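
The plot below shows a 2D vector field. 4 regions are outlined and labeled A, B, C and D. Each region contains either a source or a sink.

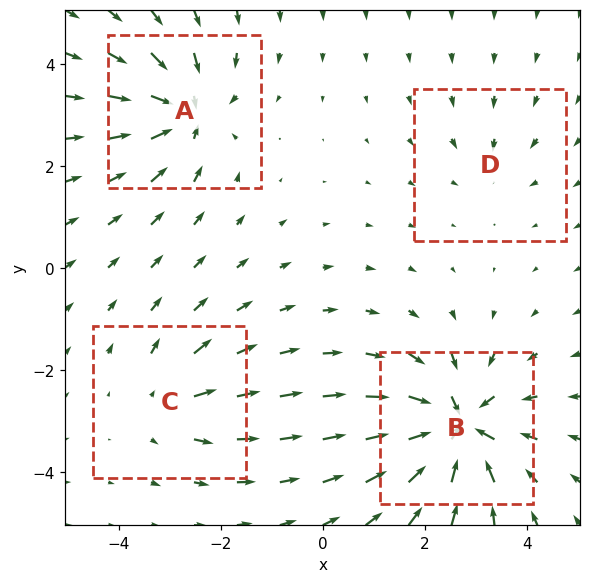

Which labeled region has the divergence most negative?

B

Divergence at each region's feature centre — A: about -6, B: about -9, C: about +4, D: about -2. Region B is most negative.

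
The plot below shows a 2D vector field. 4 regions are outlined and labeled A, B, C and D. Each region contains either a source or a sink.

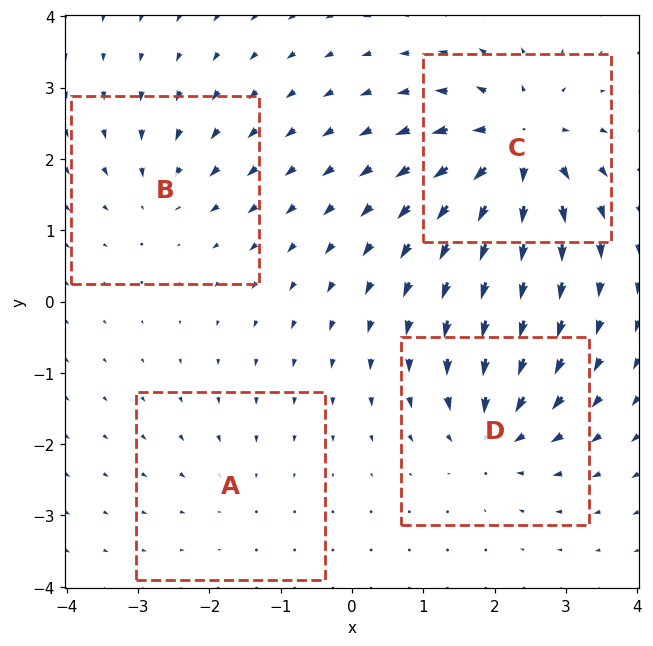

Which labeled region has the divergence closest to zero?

A

Divergence at each region's feature centre — A: about -3, B: about -4, C: about +9, D: about -6. Region A is closest to zero.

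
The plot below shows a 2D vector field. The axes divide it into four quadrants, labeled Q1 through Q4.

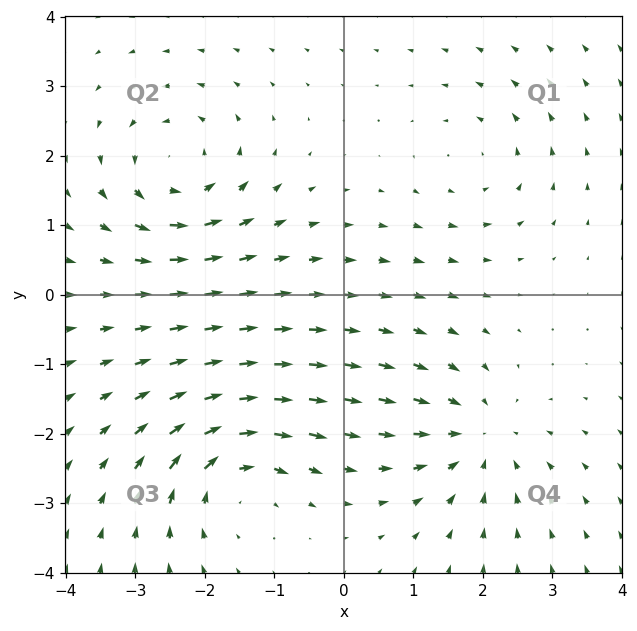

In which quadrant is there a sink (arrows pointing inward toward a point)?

The sink sits at approximately (1.9, -2.0), which lies in quadrant Q4. The divergence there is about -5, negative as expected for a sink.

Q4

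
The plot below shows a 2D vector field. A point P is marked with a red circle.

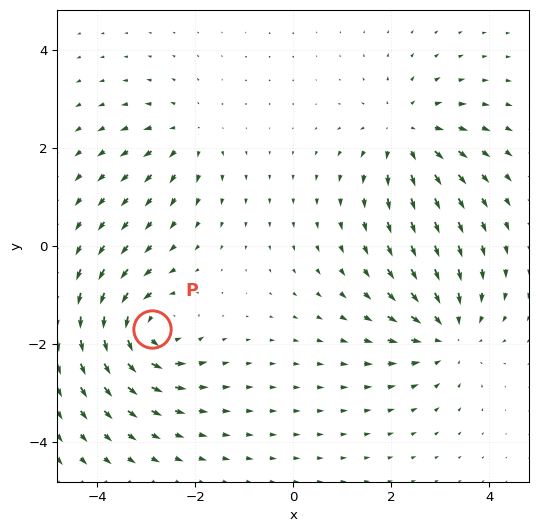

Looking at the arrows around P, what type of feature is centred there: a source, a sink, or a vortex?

vortex

At P (-2.9, -1.7) the arrows circulate counterclockwise. Divergence ≈0, curl about +7 — near-zero divergence with nonzero curl is a vortex.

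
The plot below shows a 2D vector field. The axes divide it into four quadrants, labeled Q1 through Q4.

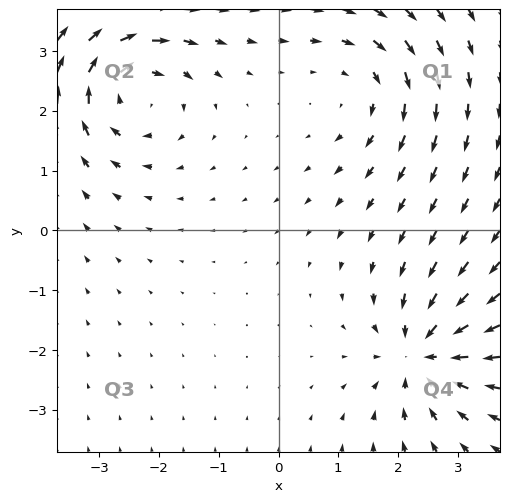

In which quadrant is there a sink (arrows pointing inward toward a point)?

Q4

The sink sits at approximately (2.4, -2.1), which lies in quadrant Q4. The divergence there is about -5, negative as expected for a sink.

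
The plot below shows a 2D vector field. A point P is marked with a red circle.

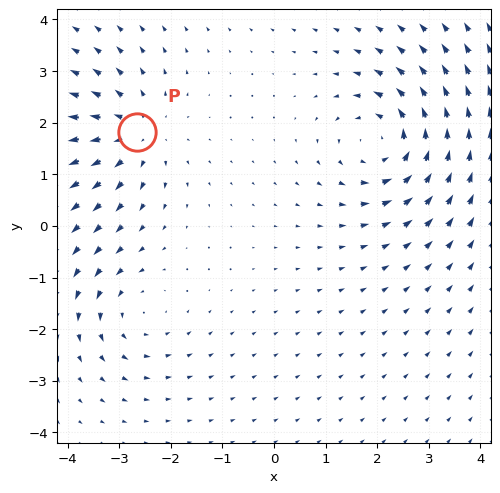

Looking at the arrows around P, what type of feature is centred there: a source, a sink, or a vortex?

At P (-2.6, 1.8) the arrows spread outward. Divergence about +3, curl ≈0 — positive divergence with near-zero curl is a source.

source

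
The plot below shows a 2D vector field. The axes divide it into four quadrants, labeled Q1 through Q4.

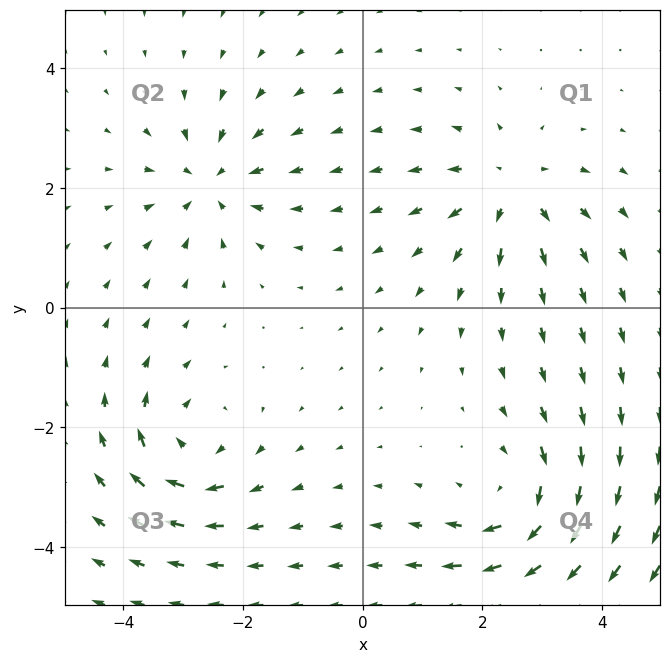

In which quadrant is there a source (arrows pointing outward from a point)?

The source sits at approximately (2.5, 2.0), which lies in quadrant Q1. The divergence there is about +4, positive as expected for a source.

Q1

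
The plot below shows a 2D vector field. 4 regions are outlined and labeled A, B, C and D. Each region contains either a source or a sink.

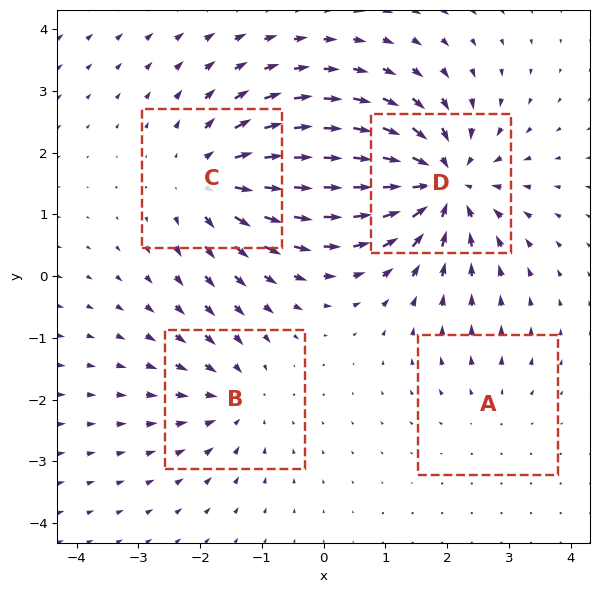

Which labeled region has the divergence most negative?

D

Divergence at each region's feature centre — A: about +2, B: about -4, C: about +6, D: about -8. Region D is most negative.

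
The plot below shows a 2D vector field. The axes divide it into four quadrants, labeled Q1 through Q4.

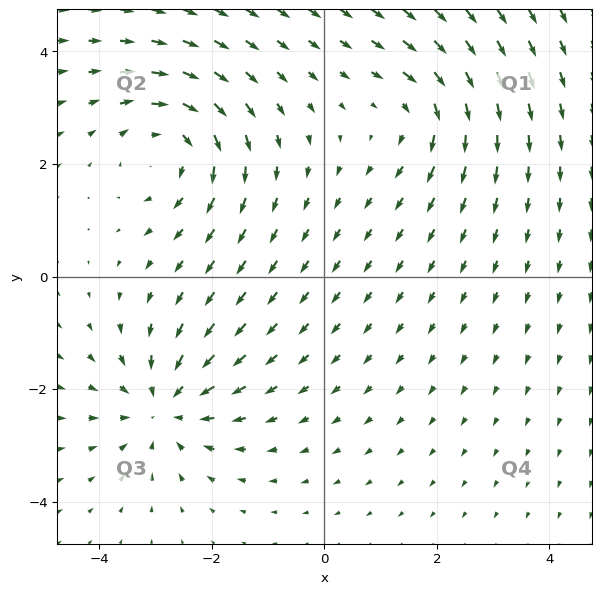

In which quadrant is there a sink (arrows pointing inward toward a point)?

Q3

The sink sits at approximately (-2.8, -2.3), which lies in quadrant Q3. The divergence there is about -4, negative as expected for a sink.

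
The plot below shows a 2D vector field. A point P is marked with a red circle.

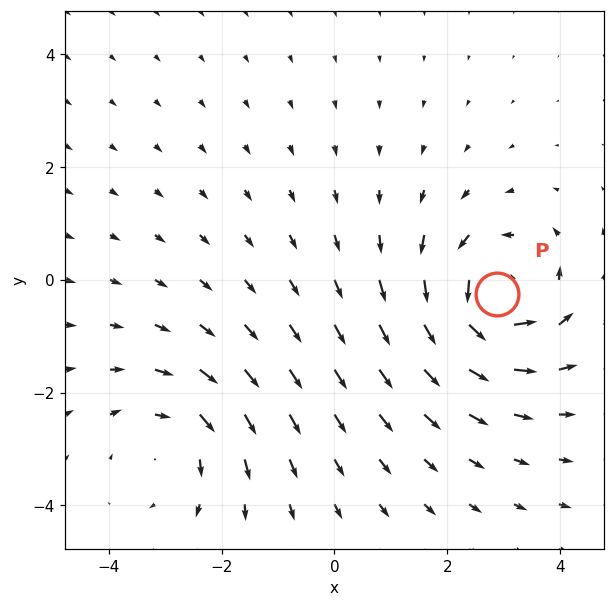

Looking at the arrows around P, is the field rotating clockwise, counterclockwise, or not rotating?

counterclockwise

Near P at (2.9, -0.2) the arrows circulate counterclockwise. The curl (z-component) there is about +6; positive curl means counterclockwise rotation.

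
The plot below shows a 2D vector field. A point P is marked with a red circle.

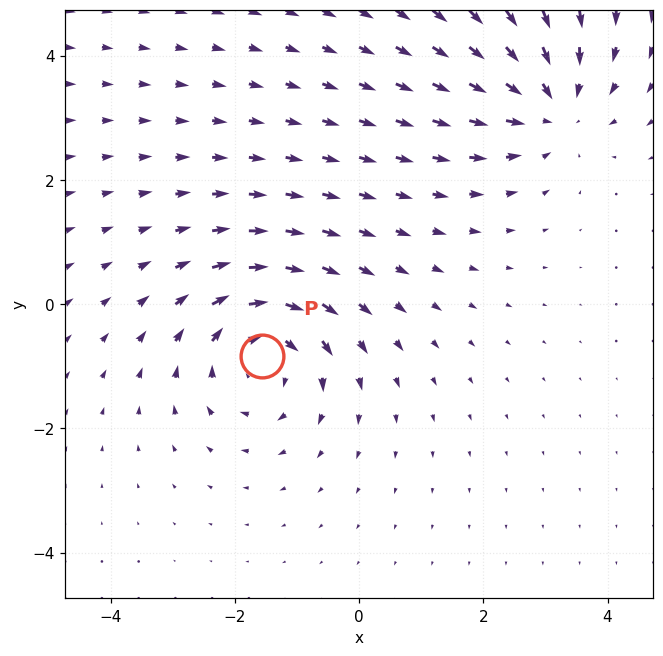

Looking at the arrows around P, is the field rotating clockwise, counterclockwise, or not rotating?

clockwise

Near P at (-1.6, -0.8) the arrows circulate clockwise. The curl (z-component) there is about -5; negative curl means clockwise rotation.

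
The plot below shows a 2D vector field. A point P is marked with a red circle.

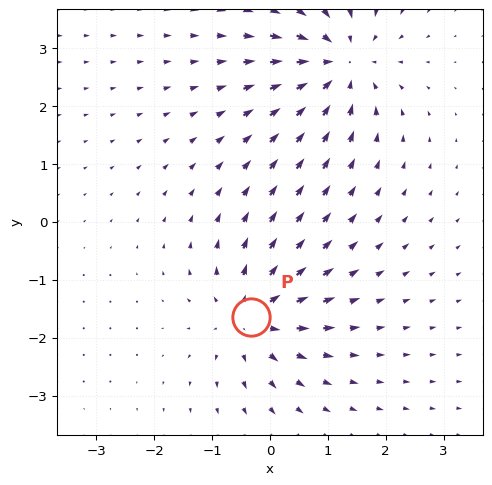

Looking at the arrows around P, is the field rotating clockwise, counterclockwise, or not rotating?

Near P at (-0.3, -1.6) the arrows show no circulation. The curl there is ≈0.

not rotating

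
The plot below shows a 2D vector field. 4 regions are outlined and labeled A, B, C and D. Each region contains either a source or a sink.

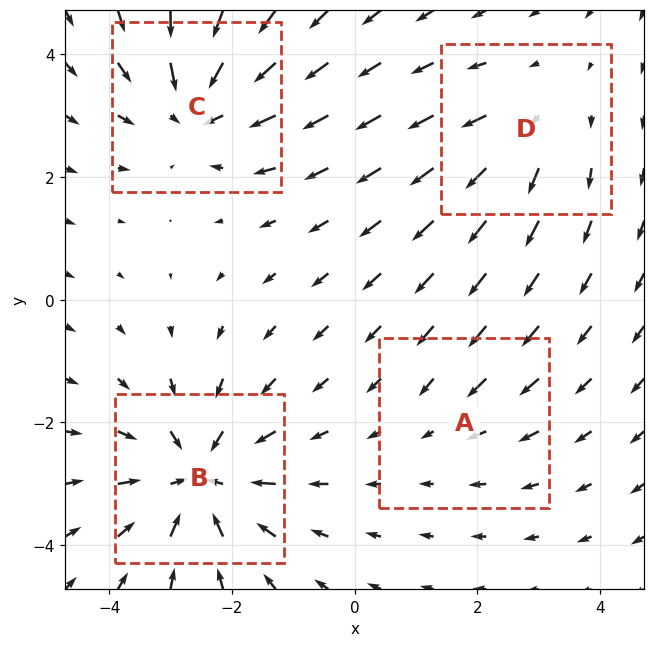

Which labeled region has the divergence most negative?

B

Divergence at each region's feature centre — A: about -2, B: about -6, C: about -5, D: about +3. Region B is most negative.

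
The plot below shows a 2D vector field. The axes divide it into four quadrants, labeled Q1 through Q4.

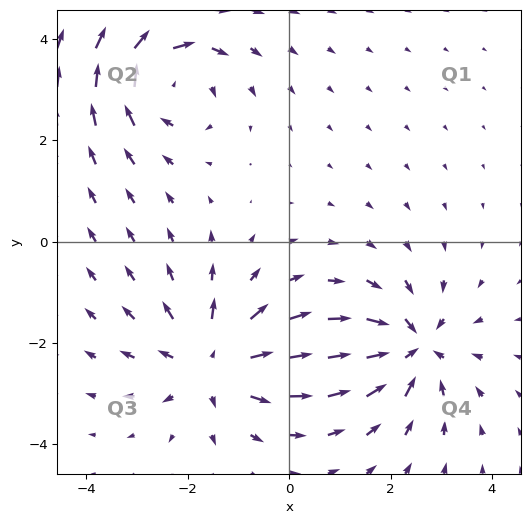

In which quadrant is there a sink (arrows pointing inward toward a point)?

Q4

The sink sits at approximately (2.4, -2.1), which lies in quadrant Q4. The divergence there is about -5, negative as expected for a sink.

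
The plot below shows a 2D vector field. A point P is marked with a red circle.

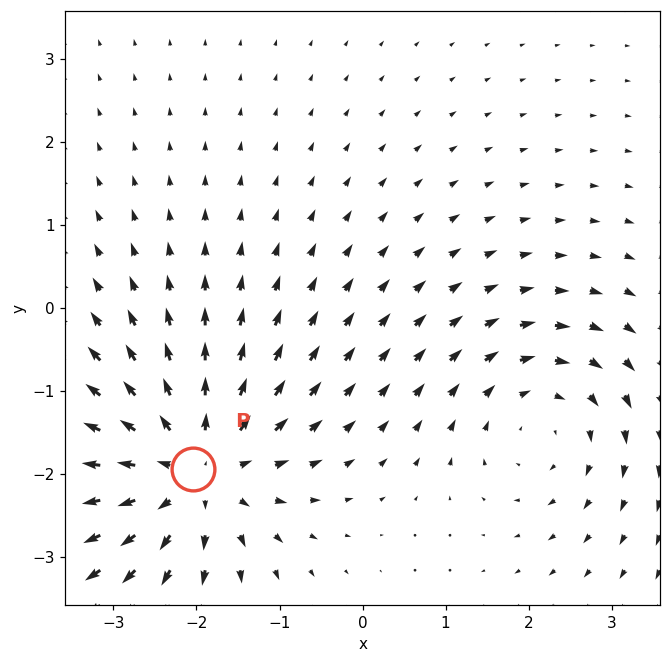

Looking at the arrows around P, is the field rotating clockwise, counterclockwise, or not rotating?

Near P at (-2.0, -1.9) the arrows show no circulation. The curl there is ≈0.

not rotating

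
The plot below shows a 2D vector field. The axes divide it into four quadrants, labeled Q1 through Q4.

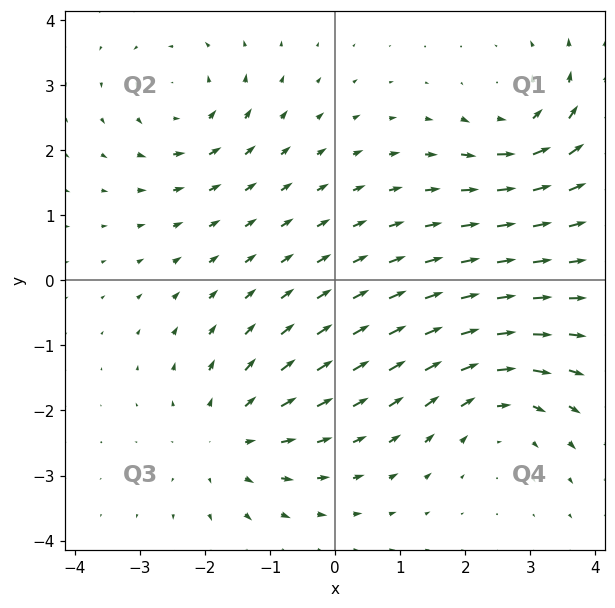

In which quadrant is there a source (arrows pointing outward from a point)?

The source sits at approximately (-1.6, -2.4), which lies in quadrant Q3. The divergence there is about +4, positive as expected for a source.

Q3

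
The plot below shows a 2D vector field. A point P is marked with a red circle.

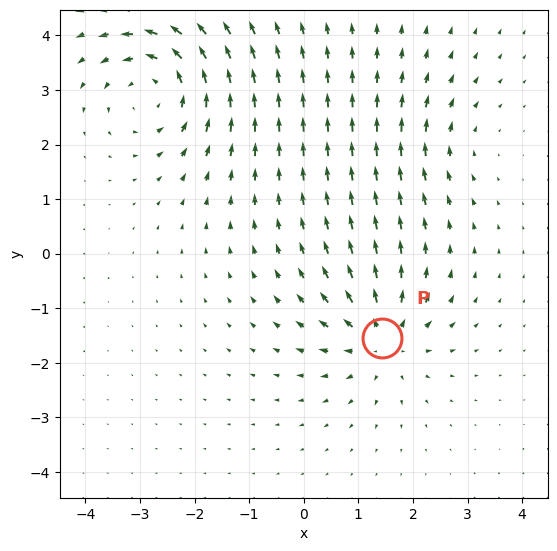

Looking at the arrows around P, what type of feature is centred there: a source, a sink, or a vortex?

At P (1.4, -1.5) the arrows spread outward. Divergence about +5, curl ≈0 — positive divergence with near-zero curl is a source.

source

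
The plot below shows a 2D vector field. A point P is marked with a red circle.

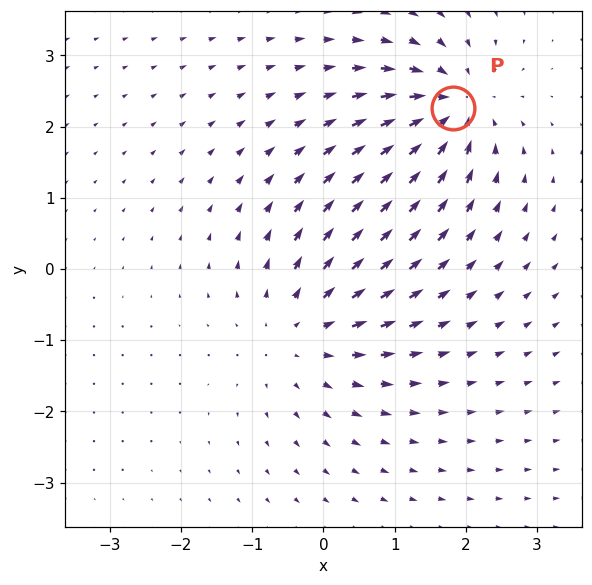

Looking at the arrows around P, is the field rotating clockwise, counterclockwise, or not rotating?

not rotating

Near P at (1.8, 2.3) the arrows show no circulation. The curl there is ≈0.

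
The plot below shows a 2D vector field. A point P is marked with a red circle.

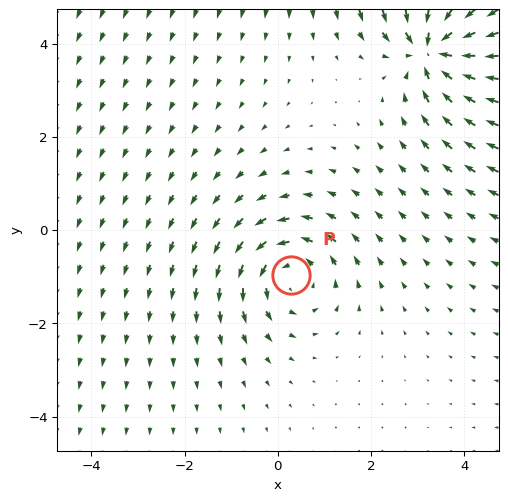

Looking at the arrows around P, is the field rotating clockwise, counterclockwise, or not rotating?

counterclockwise

Near P at (0.3, -1.0) the arrows circulate counterclockwise. The curl (z-component) there is about +3; positive curl means counterclockwise rotation.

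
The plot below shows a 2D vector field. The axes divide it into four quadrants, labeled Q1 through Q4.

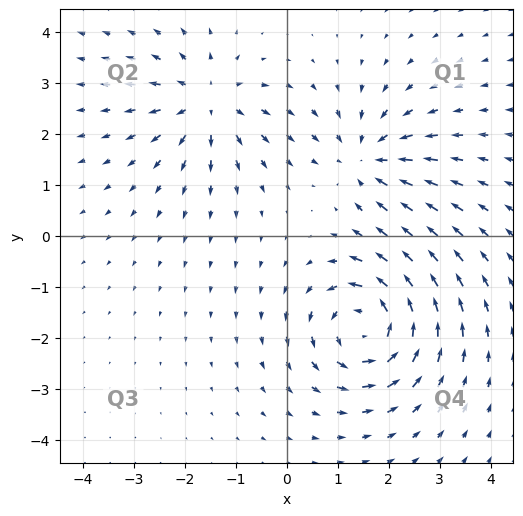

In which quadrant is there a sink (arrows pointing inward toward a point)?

Q1

The sink sits at approximately (1.6, 1.5), which lies in quadrant Q1. The divergence there is about -4, negative as expected for a sink.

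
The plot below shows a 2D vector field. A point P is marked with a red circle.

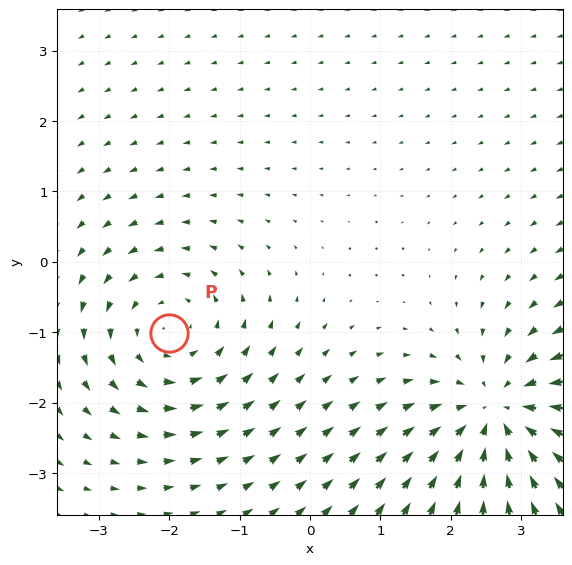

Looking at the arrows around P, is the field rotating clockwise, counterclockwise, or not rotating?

Near P at (-2.0, -1.0) the arrows circulate counterclockwise. The curl (z-component) there is about +2; positive curl means counterclockwise rotation.

counterclockwise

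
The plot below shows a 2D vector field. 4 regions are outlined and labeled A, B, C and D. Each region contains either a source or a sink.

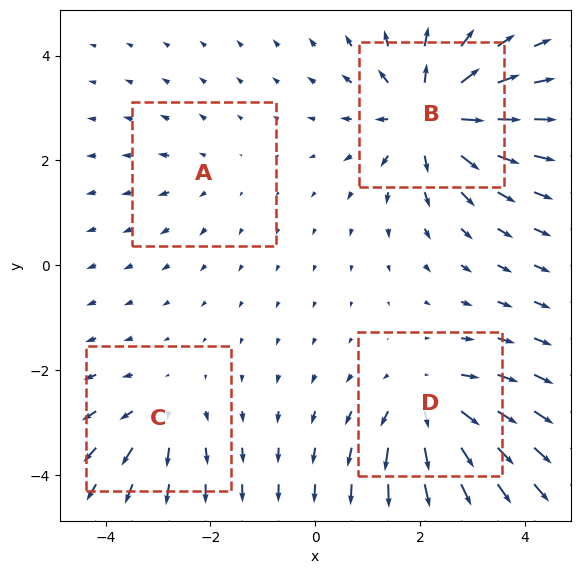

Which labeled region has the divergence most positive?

B

Divergence at each region's feature centre — A: about +2, B: about +7, C: about +3, D: about +6. Region B is most positive.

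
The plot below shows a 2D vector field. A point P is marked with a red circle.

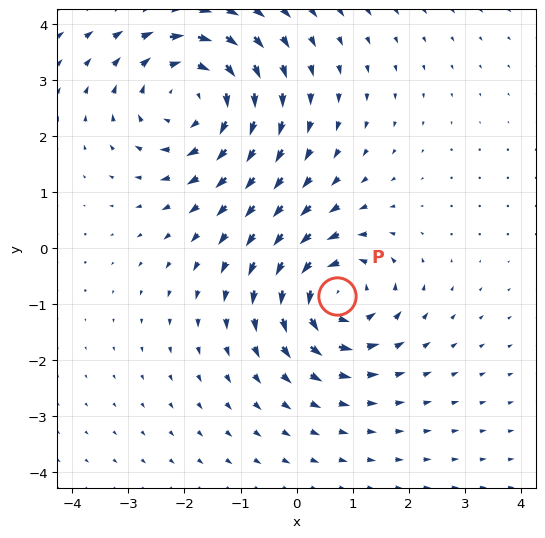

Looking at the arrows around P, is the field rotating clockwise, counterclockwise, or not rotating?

counterclockwise

Near P at (0.7, -0.9) the arrows circulate counterclockwise. The curl (z-component) there is about +4; positive curl means counterclockwise rotation.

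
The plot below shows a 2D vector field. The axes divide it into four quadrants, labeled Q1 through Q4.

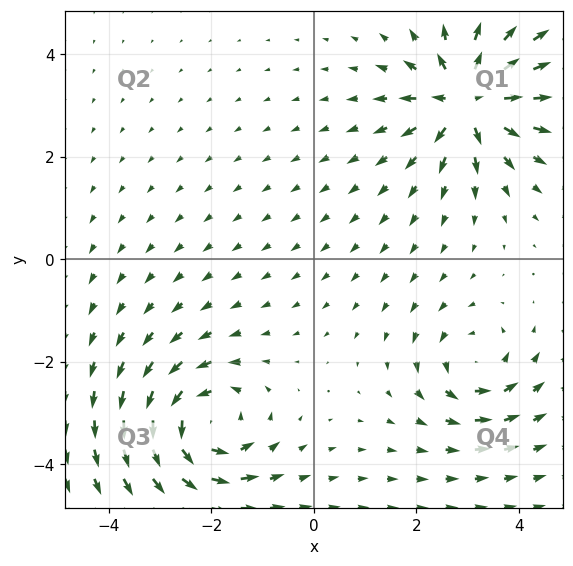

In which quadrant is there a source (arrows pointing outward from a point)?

The source sits at approximately (3.0, 3.1), which lies in quadrant Q1. The divergence there is about +6, positive as expected for a source.

Q1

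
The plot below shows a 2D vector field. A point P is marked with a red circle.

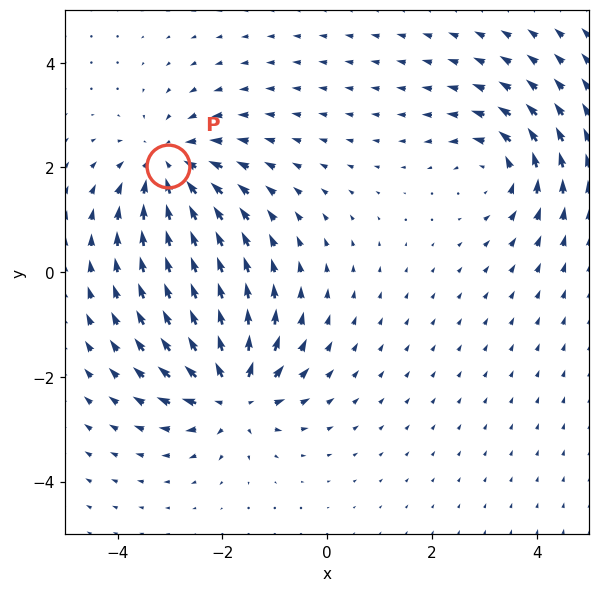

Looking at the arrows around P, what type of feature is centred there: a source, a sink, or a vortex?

sink

At P (-3.0, 2.0) the arrows converge inward. Divergence about -5, curl ≈0 — negative divergence with near-zero curl is a sink.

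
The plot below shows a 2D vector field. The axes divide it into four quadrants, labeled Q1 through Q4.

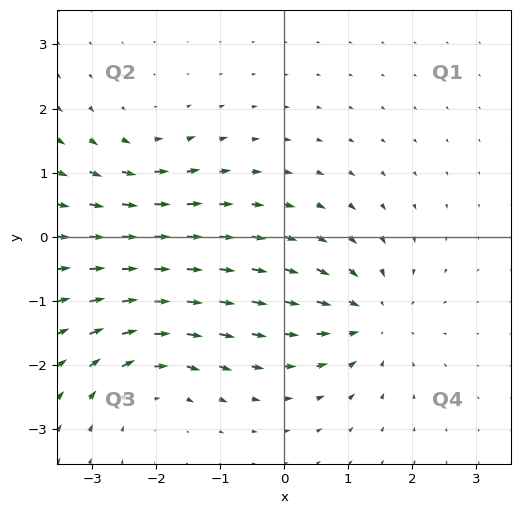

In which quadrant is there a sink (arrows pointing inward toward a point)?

Q4

The sink sits at approximately (1.3, -1.3), which lies in quadrant Q4. The divergence there is about -5, negative as expected for a sink.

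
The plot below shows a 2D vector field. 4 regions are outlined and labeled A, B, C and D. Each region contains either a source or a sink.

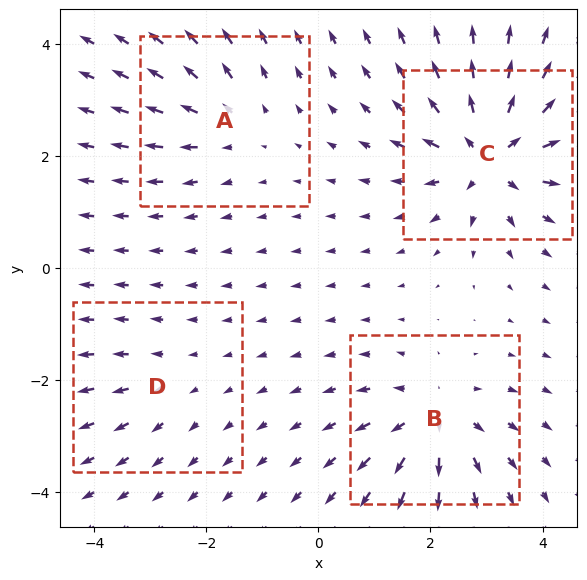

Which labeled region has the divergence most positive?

Divergence at each region's feature centre — A: about +4, B: about +5, C: about +8, D: about +2. Region C is most positive.

C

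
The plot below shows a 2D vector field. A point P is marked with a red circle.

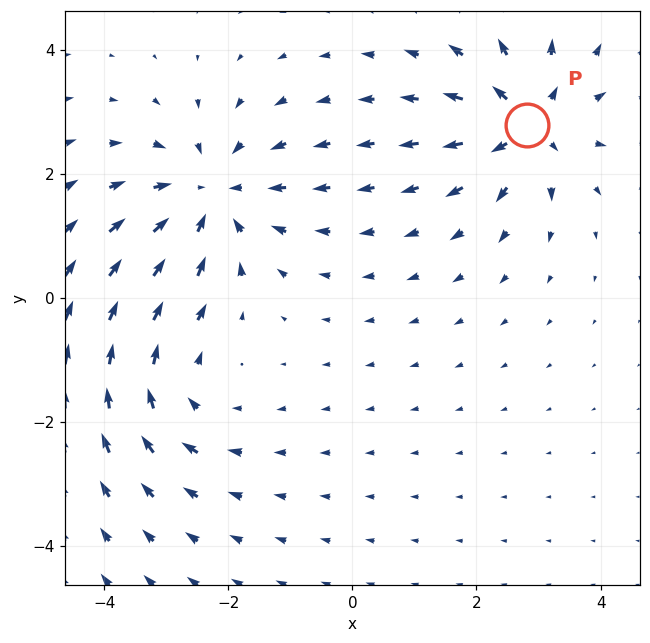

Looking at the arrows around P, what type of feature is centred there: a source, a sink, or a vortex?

source

At P (2.8, 2.8) the arrows spread outward. Divergence about +5, curl ≈0 — positive divergence with near-zero curl is a source.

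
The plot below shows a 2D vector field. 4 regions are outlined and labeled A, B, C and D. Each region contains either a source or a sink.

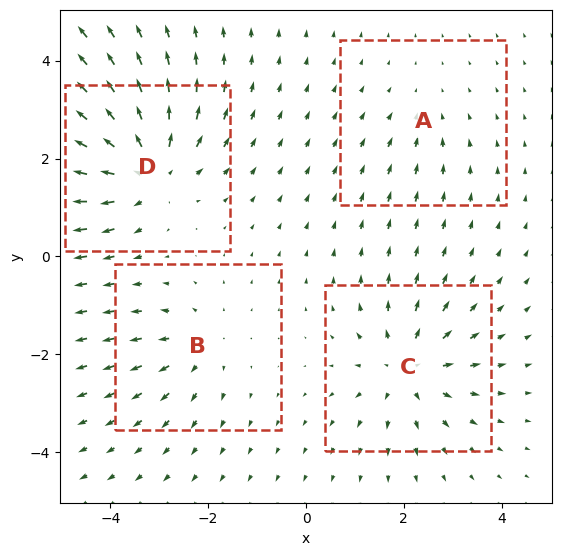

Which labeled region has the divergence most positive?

Divergence at each region's feature centre — A: about -2, B: about +3, C: about +5, D: about +7. Region D is most positive.

D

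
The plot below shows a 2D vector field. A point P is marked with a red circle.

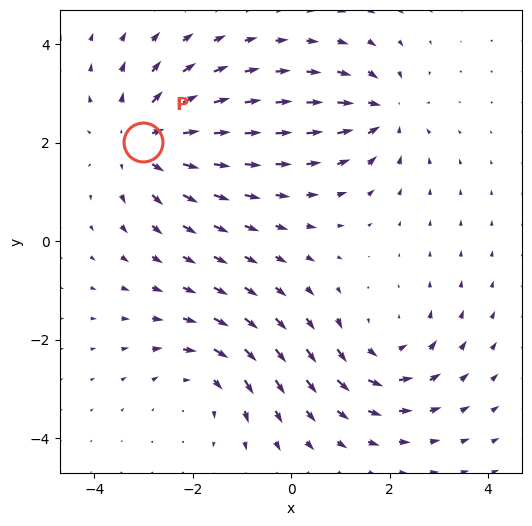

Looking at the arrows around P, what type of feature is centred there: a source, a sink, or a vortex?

At P (-3.0, 2.0) the arrows spread outward. Divergence about +3, curl ≈0 — positive divergence with near-zero curl is a source.

source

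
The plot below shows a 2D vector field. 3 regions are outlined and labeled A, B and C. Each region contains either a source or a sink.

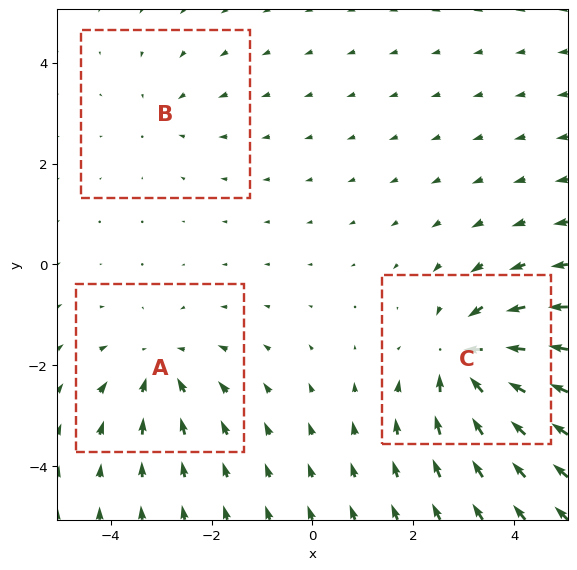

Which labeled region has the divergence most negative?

Divergence at each region's feature centre — A: about -3, B: about -2, C: about -5. Region C is most negative.

C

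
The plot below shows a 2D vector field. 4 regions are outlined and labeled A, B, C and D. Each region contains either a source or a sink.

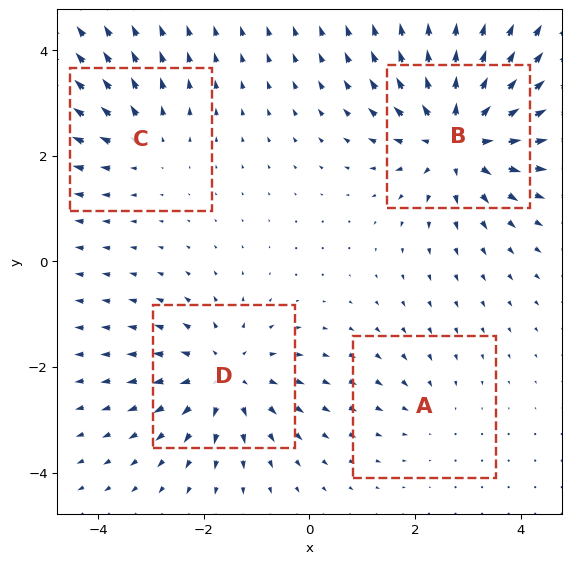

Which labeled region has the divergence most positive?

B

Divergence at each region's feature centre — A: about -2, B: about +6, C: about +3, D: about +5. Region B is most positive.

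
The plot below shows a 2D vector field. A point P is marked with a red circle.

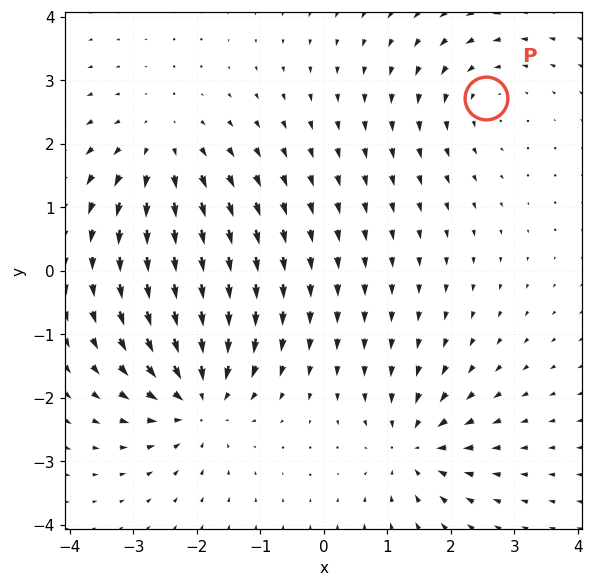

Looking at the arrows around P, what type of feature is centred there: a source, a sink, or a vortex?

At P (2.6, 2.7) the arrows circulate counterclockwise. Divergence ≈0, curl about +3 — near-zero divergence with nonzero curl is a vortex.

vortex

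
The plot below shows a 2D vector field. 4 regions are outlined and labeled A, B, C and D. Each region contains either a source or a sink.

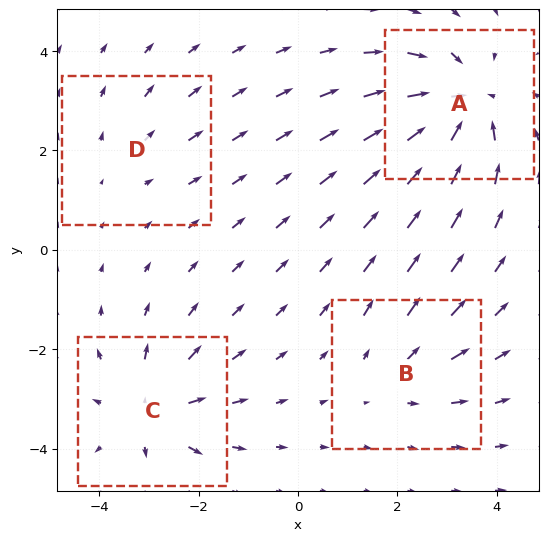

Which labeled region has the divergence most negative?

A

Divergence at each region's feature centre — A: about -7, B: about +3, C: about +5, D: about +2. Region A is most negative.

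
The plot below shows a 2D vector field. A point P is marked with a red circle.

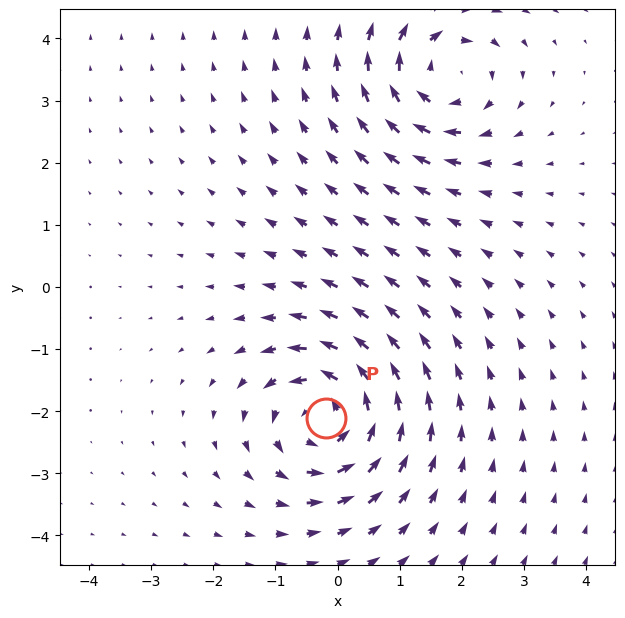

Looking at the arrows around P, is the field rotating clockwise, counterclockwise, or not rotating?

counterclockwise

Near P at (-0.2, -2.1) the arrows circulate counterclockwise. The curl (z-component) there is about +4; positive curl means counterclockwise rotation.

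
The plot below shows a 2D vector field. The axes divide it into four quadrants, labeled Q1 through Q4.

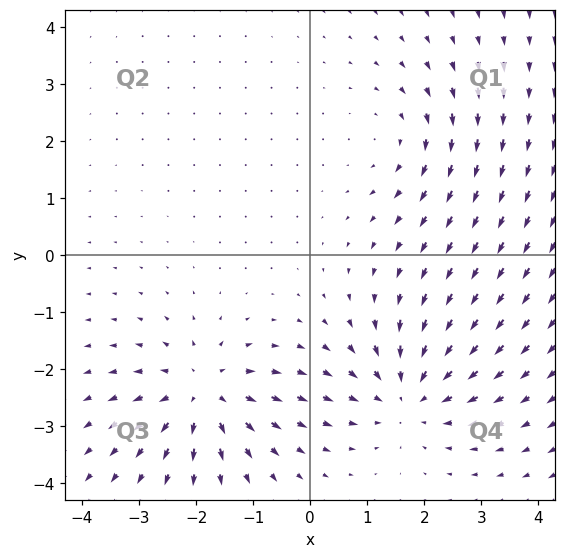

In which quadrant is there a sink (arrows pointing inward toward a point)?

Q4

The sink sits at approximately (1.7, -2.5), which lies in quadrant Q4. The divergence there is about -4, negative as expected for a sink.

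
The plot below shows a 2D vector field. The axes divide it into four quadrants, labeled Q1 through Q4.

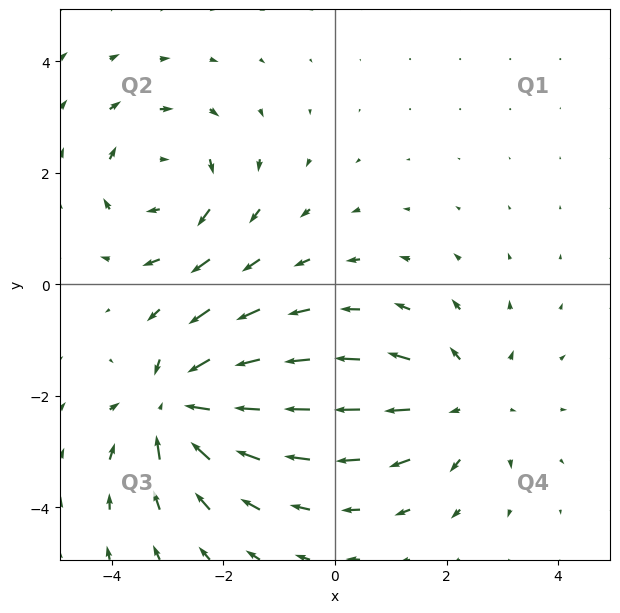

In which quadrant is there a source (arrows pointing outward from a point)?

The source sits at approximately (2.3, -2.1), which lies in quadrant Q4. The divergence there is about +3, positive as expected for a source.

Q4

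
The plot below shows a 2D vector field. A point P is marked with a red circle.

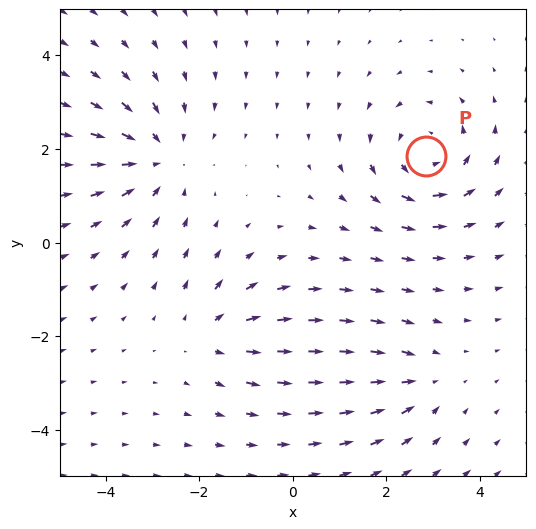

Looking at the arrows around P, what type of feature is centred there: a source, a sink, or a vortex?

At P (2.8, 1.9) the arrows circulate counterclockwise. Divergence ≈0, curl about +4 — near-zero divergence with nonzero curl is a vortex.

vortex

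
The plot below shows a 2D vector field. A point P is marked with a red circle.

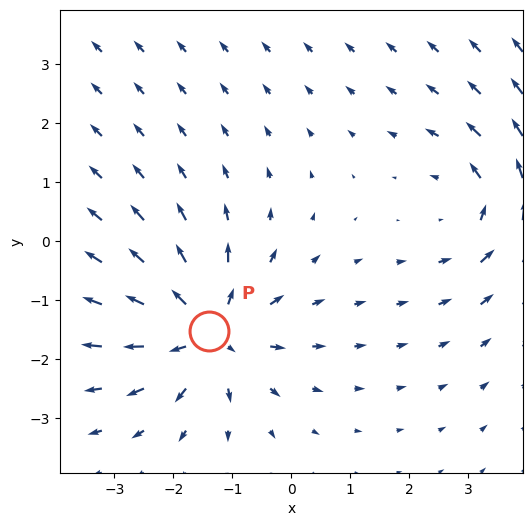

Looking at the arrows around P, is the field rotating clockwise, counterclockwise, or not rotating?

Near P at (-1.4, -1.5) the arrows show no circulation. The curl there is ≈0.

not rotating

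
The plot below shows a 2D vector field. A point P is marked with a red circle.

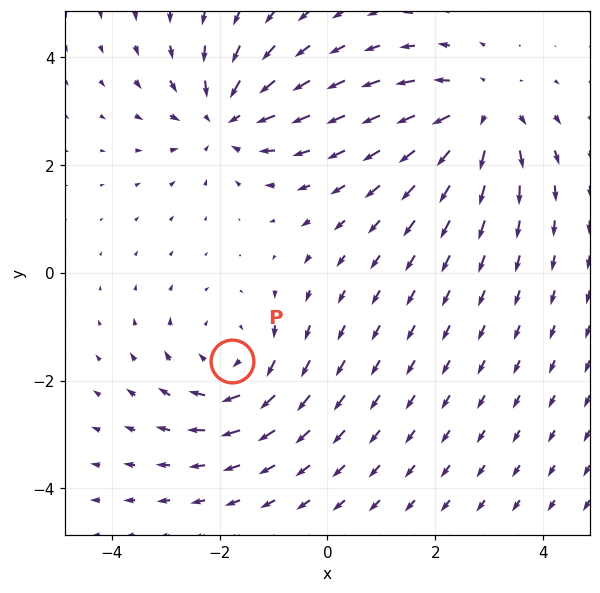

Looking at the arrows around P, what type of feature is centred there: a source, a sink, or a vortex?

At P (-1.8, -1.6) the arrows circulate clockwise. Divergence ≈0, curl about -3 — near-zero divergence with nonzero curl is a vortex.

vortex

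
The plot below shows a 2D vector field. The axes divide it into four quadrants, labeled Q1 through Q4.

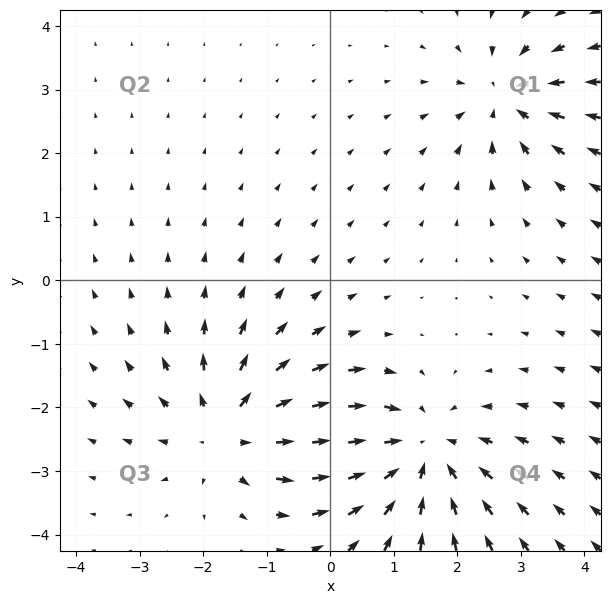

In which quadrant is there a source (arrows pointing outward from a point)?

Q3

The source sits at approximately (-1.6, -2.4), which lies in quadrant Q3. The divergence there is about +4, positive as expected for a source.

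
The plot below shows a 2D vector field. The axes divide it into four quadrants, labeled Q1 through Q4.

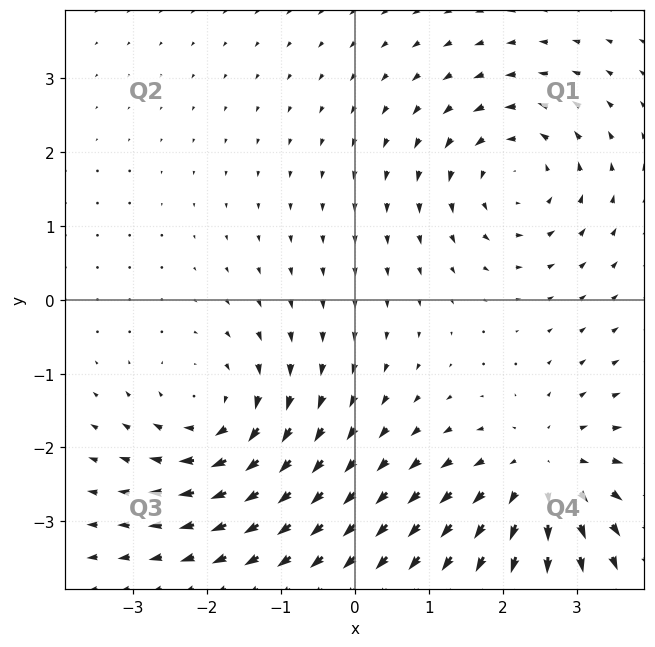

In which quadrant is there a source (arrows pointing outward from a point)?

Q4

The source sits at approximately (2.5, -2.4), which lies in quadrant Q4. The divergence there is about +4, positive as expected for a source.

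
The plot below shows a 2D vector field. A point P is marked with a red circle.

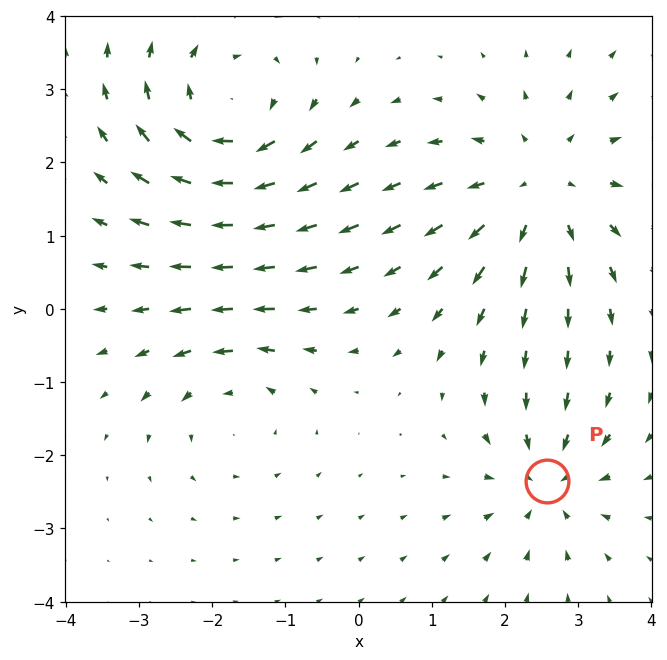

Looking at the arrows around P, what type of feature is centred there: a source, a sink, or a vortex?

sink

At P (2.6, -2.4) the arrows converge inward. Divergence about -4, curl ≈0 — negative divergence with near-zero curl is a sink.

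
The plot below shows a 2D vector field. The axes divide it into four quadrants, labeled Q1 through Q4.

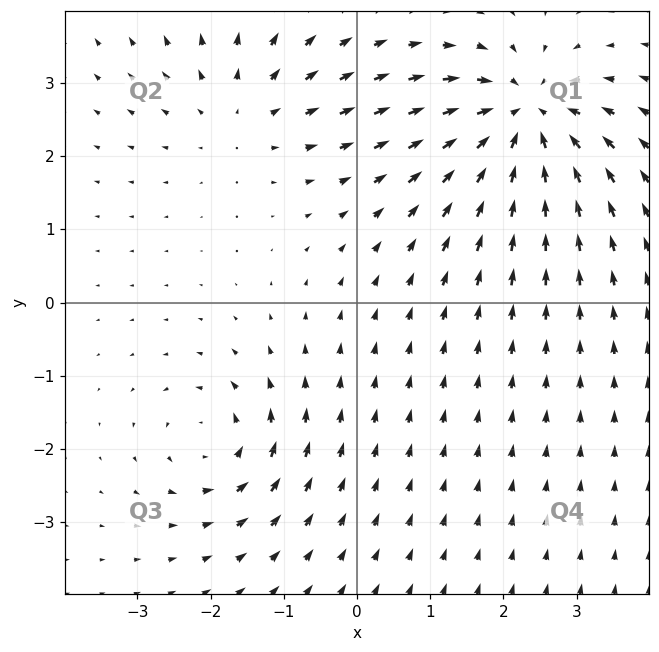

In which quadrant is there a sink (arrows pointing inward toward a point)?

Q1

The sink sits at approximately (2.3, 2.5), which lies in quadrant Q1. The divergence there is about -6, negative as expected for a sink.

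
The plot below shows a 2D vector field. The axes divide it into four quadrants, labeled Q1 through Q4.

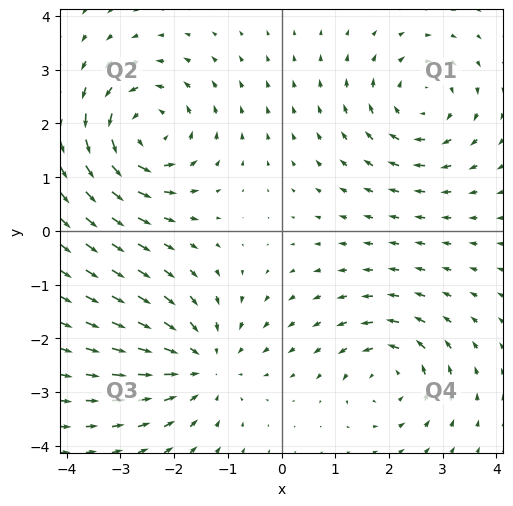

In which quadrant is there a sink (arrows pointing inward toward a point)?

Q3

The sink sits at approximately (-1.5, -2.5), which lies in quadrant Q3. The divergence there is about -4, negative as expected for a sink.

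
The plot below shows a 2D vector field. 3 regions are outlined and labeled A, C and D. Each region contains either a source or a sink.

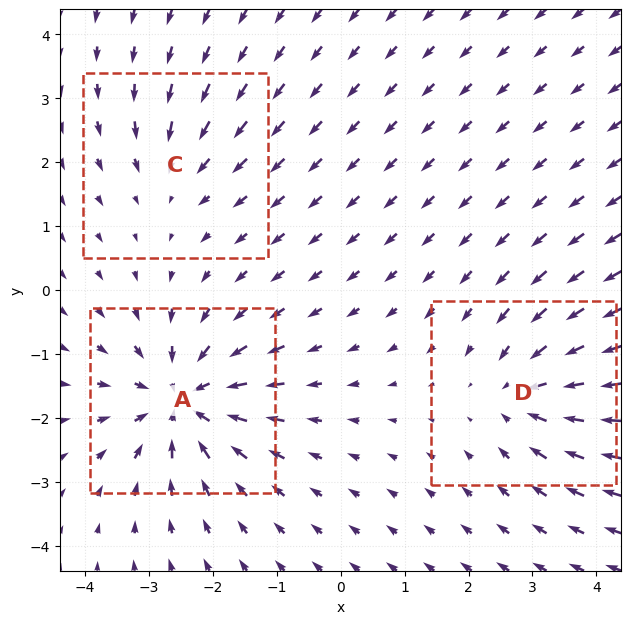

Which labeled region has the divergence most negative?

Divergence at each region's feature centre — A: about -5, C: about -2, D: about -4. Region A is most negative.

A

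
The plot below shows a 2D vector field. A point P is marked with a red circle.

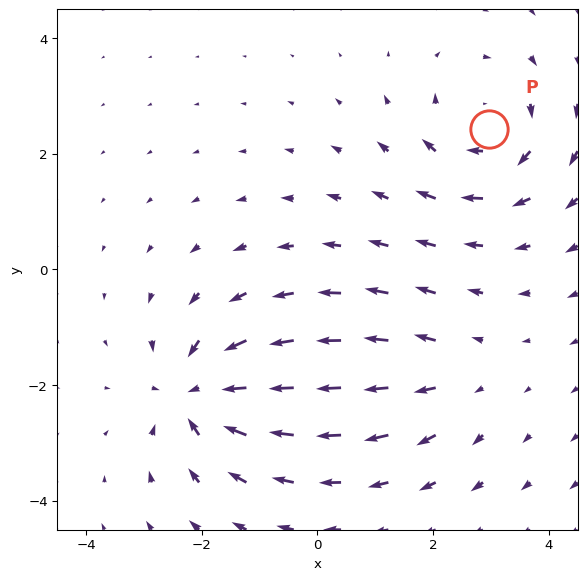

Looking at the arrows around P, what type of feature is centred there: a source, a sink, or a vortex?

At P (3.0, 2.4) the arrows circulate clockwise. Divergence ≈0, curl about -4 — near-zero divergence with nonzero curl is a vortex.

vortex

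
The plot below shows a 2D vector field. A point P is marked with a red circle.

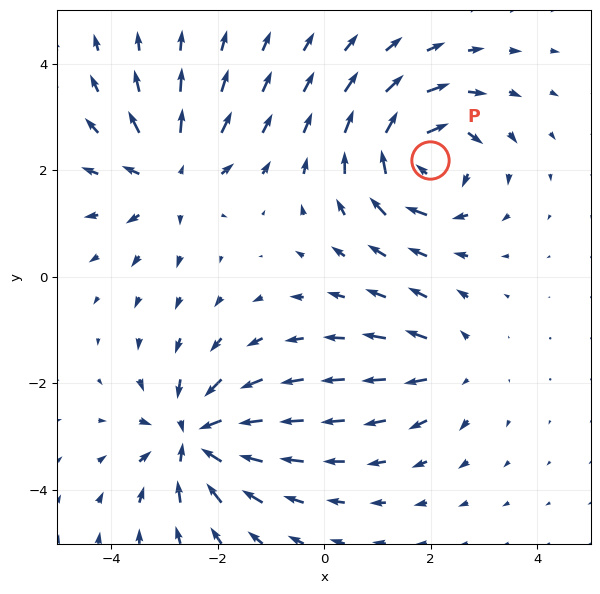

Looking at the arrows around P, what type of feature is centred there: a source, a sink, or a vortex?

vortex

At P (2.0, 2.2) the arrows circulate clockwise. Divergence ≈0, curl about -6 — near-zero divergence with nonzero curl is a vortex.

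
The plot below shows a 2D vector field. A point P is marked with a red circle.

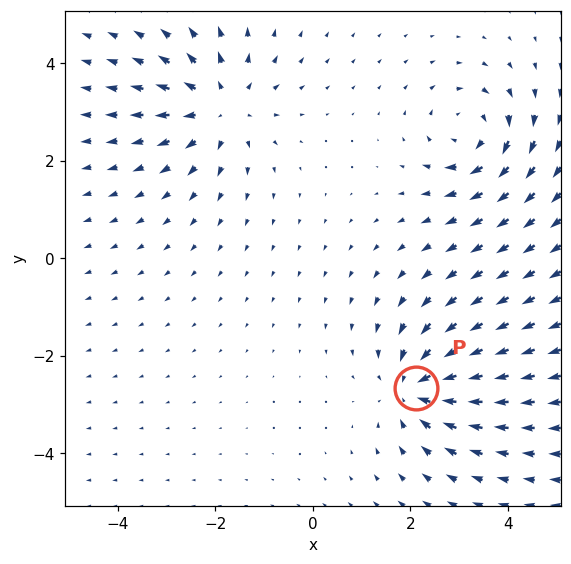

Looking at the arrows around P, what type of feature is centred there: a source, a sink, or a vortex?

sink

At P (2.1, -2.7) the arrows converge inward. Divergence about -5, curl ≈0 — negative divergence with near-zero curl is a sink.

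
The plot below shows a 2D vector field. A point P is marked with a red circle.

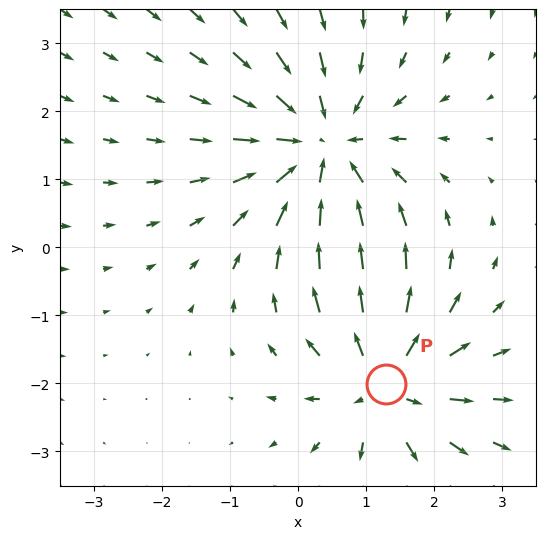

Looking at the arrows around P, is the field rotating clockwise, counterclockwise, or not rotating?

not rotating

Near P at (1.3, -2.0) the arrows show no circulation. The curl there is ≈0.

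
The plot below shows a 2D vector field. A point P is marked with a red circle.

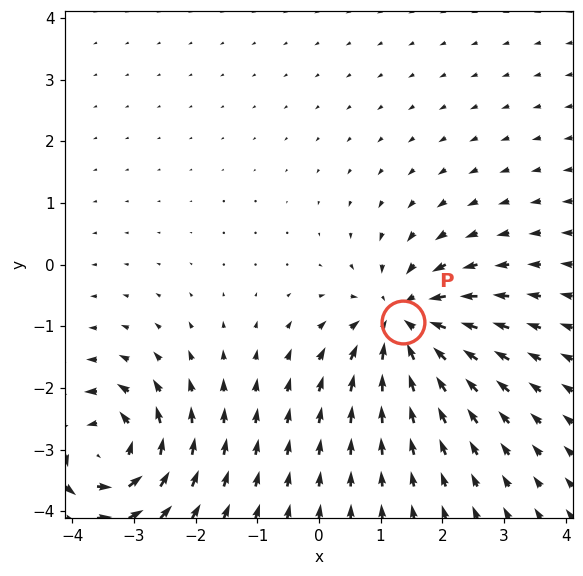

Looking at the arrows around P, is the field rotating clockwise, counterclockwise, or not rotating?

Near P at (1.4, -0.9) the arrows show no circulation. The curl there is ≈0.

not rotating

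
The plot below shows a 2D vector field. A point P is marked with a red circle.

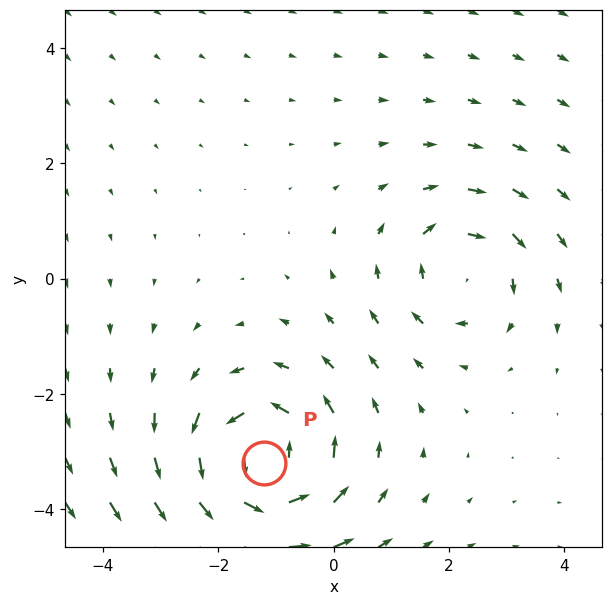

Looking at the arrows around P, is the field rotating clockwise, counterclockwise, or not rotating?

Near P at (-1.2, -3.2) the arrows circulate counterclockwise. The curl (z-component) there is about +5; positive curl means counterclockwise rotation.

counterclockwise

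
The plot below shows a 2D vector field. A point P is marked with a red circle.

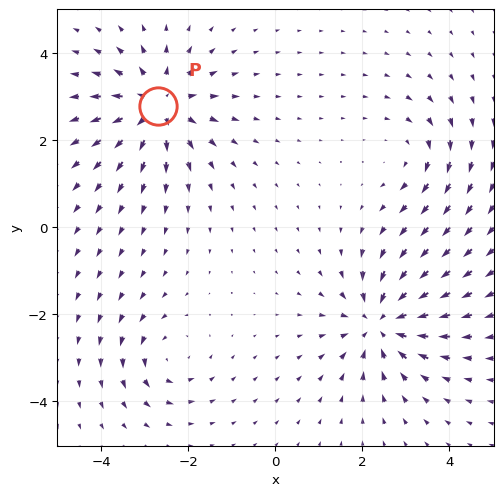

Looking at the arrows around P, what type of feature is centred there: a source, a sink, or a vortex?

source

At P (-2.7, 2.8) the arrows spread outward. Divergence about +5, curl ≈0 — positive divergence with near-zero curl is a source.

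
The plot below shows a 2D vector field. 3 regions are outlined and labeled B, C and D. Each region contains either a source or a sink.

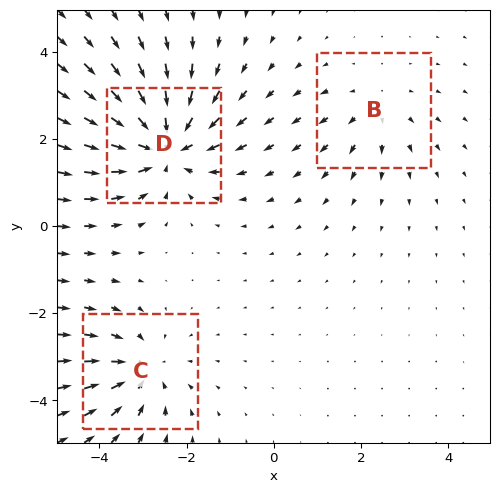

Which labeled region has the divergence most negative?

Divergence at each region's feature centre — B: about +2, C: about -3, D: about -5. Region D is most negative.

D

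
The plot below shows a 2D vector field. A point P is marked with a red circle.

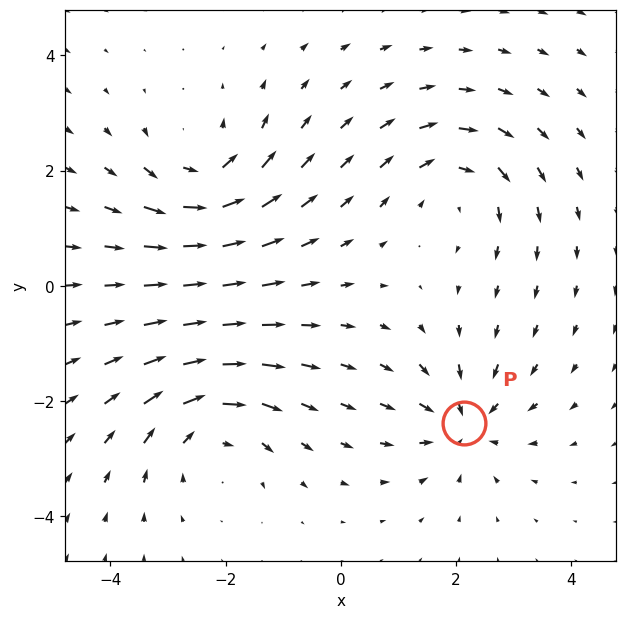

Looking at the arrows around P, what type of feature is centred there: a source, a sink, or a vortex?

At P (2.1, -2.4) the arrows converge inward. Divergence about -5, curl ≈0 — negative divergence with near-zero curl is a sink.

sink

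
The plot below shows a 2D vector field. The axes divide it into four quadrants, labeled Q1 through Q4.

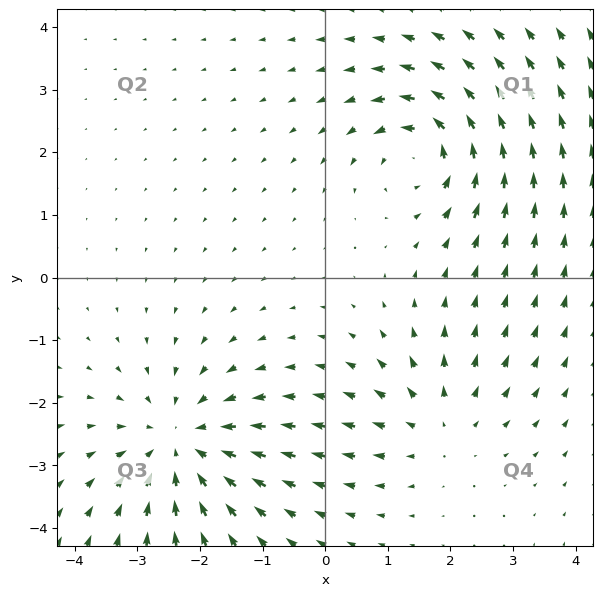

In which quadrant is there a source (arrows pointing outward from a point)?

The source sits at approximately (1.8, -2.3), which lies in quadrant Q4. The divergence there is about +3, positive as expected for a source.

Q4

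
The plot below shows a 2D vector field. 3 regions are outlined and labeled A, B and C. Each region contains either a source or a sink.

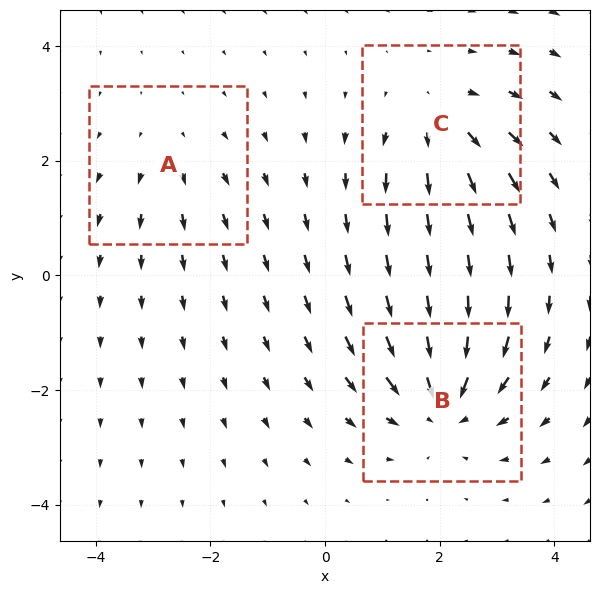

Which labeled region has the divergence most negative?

Divergence at each region's feature centre — A: about +2, B: about -4, C: about +3. Region B is most negative.

B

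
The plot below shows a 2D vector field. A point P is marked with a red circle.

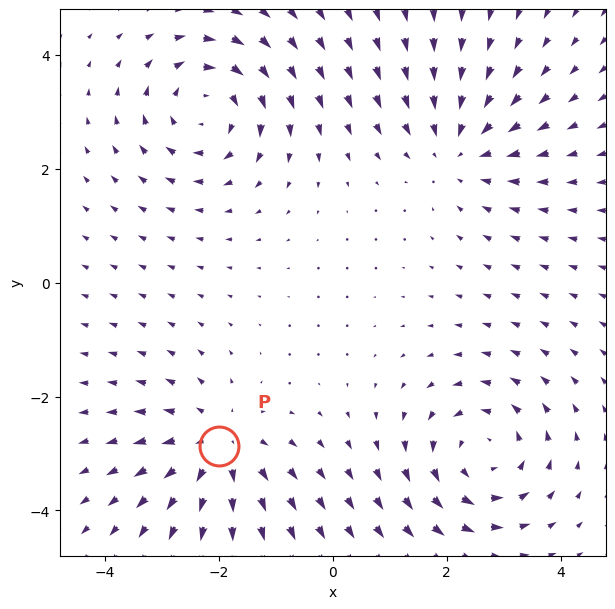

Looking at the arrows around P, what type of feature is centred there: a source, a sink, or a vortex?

source

At P (-2.0, -2.9) the arrows spread outward. Divergence about +3, curl ≈0 — positive divergence with near-zero curl is a source.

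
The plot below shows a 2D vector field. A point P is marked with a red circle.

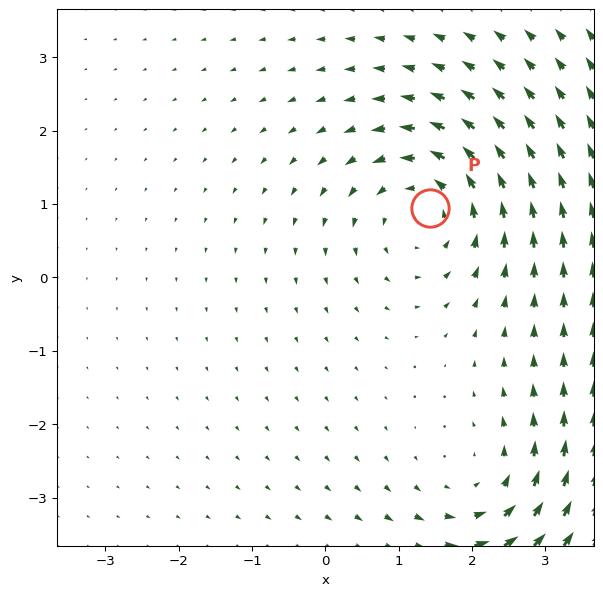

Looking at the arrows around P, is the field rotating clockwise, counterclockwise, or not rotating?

Near P at (1.4, 0.9) the arrows circulate counterclockwise. The curl (z-component) there is about +5; positive curl means counterclockwise rotation.

counterclockwise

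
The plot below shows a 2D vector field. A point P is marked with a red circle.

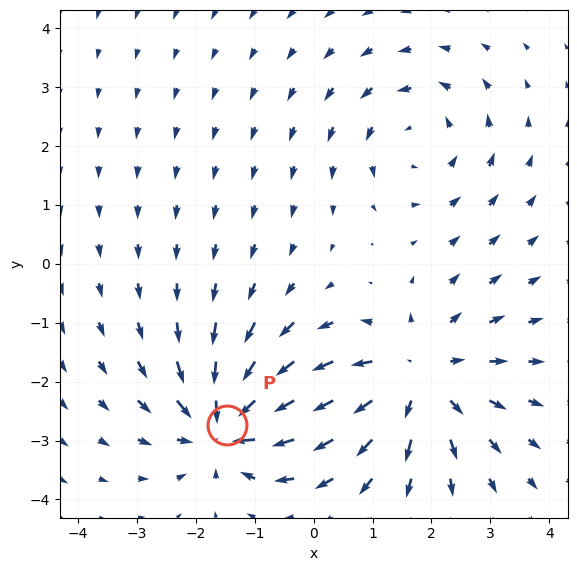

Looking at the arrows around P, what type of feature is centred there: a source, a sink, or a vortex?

At P (-1.5, -2.7) the arrows converge inward. Divergence about -6, curl ≈0 — negative divergence with near-zero curl is a sink.

sink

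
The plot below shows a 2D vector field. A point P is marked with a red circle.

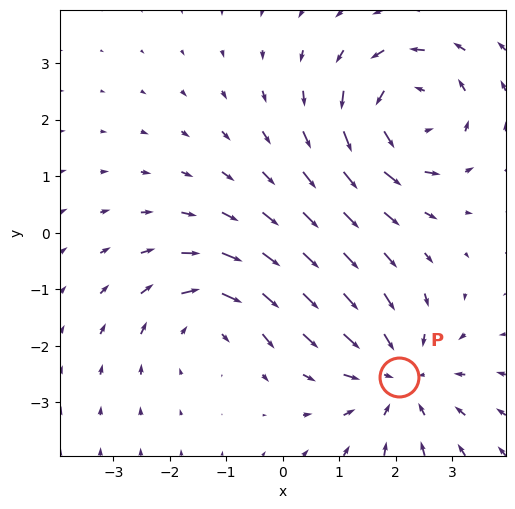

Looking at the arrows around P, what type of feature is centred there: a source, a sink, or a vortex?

At P (2.1, -2.6) the arrows converge inward. Divergence about -4, curl ≈0 — negative divergence with near-zero curl is a sink.

sink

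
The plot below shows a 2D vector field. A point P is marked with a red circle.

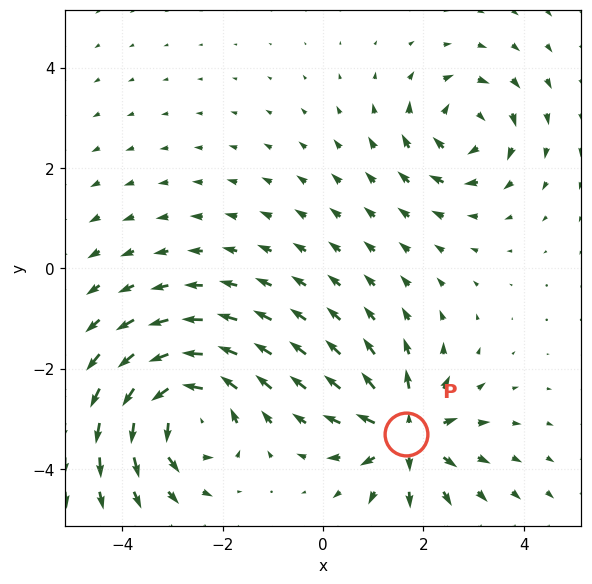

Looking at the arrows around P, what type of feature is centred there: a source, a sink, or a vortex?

At P (1.7, -3.3) the arrows spread outward. Divergence about +5, curl ≈0 — positive divergence with near-zero curl is a source.

source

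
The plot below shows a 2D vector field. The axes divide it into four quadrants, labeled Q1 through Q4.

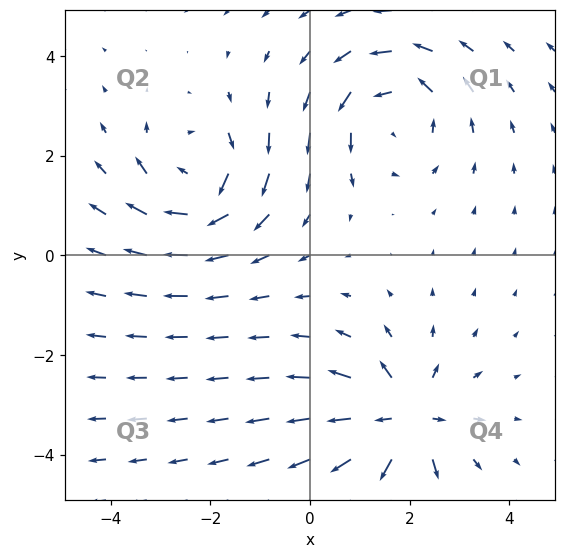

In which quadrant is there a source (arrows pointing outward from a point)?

The source sits at approximately (1.8, -3.3), which lies in quadrant Q4. The divergence there is about +6, positive as expected for a source.

Q4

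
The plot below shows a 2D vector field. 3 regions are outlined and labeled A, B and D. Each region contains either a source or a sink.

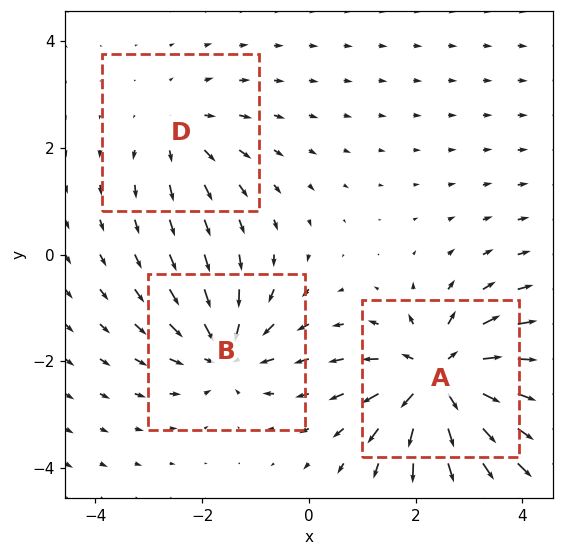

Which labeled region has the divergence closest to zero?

Divergence at each region's feature centre — A: about +5, B: about -4, D: about +2. Region D is closest to zero.

D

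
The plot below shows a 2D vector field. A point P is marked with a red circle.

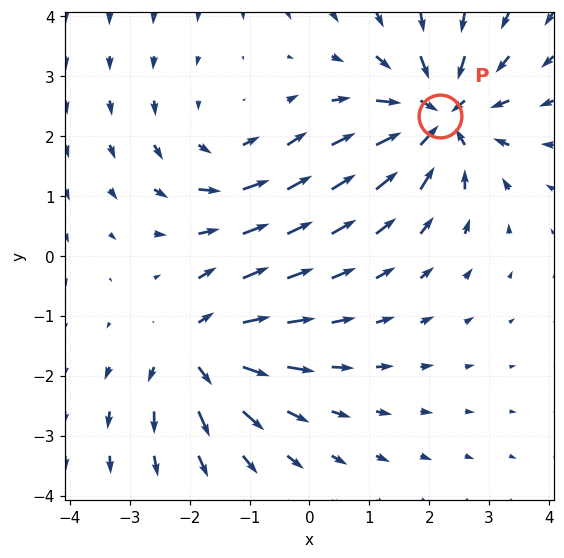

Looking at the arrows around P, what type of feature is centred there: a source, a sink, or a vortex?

At P (2.2, 2.3) the arrows converge inward. Divergence about -6, curl ≈0 — negative divergence with near-zero curl is a sink.

sink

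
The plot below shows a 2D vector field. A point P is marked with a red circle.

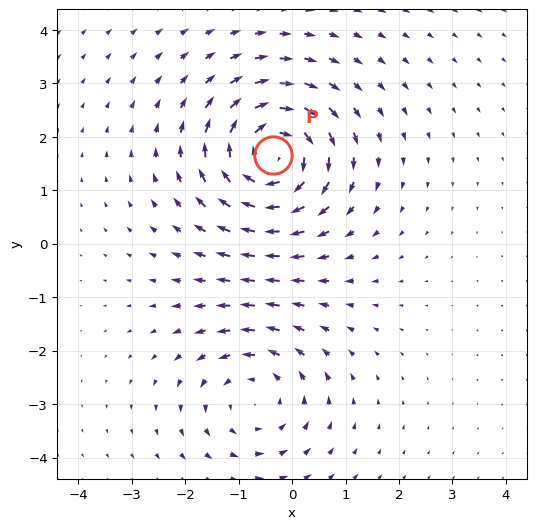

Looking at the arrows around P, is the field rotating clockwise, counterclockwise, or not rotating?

Near P at (-0.4, 1.7) the arrows circulate clockwise. The curl (z-component) there is about -5; negative curl means clockwise rotation.

clockwise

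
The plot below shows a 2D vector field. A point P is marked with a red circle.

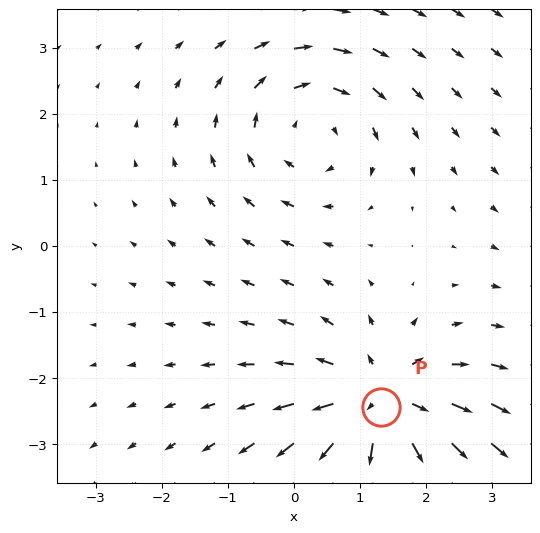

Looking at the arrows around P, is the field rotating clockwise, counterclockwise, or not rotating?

Near P at (1.3, -2.4) the arrows show no circulation. The curl there is ≈0.

not rotating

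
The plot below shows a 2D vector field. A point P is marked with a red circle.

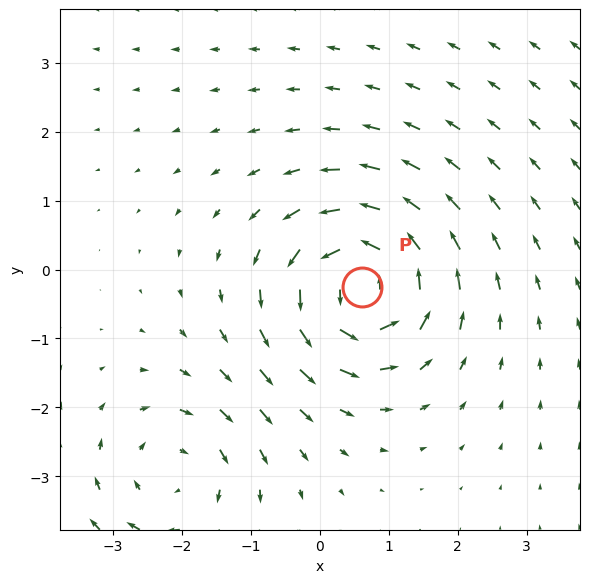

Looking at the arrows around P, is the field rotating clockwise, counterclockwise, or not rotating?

Near P at (0.6, -0.3) the arrows circulate counterclockwise. The curl (z-component) there is about +6; positive curl means counterclockwise rotation.

counterclockwise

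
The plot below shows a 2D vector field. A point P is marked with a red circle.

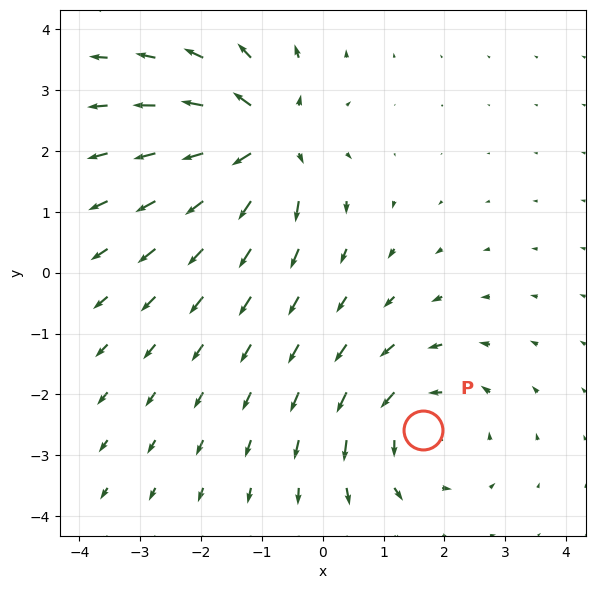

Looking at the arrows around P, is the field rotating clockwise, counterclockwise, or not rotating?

Near P at (1.7, -2.6) the arrows circulate counterclockwise. The curl (z-component) there is about +3; positive curl means counterclockwise rotation.

counterclockwise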